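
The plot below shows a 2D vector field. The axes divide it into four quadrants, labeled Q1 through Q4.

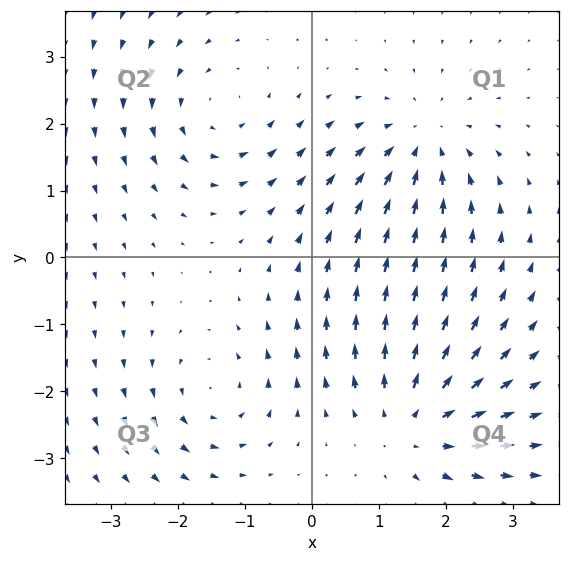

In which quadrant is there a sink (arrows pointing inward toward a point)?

The sink sits at approximately (1.7, 1.7), which lies in quadrant Q1. The divergence there is about -4, negative as expected for a sink.

Q1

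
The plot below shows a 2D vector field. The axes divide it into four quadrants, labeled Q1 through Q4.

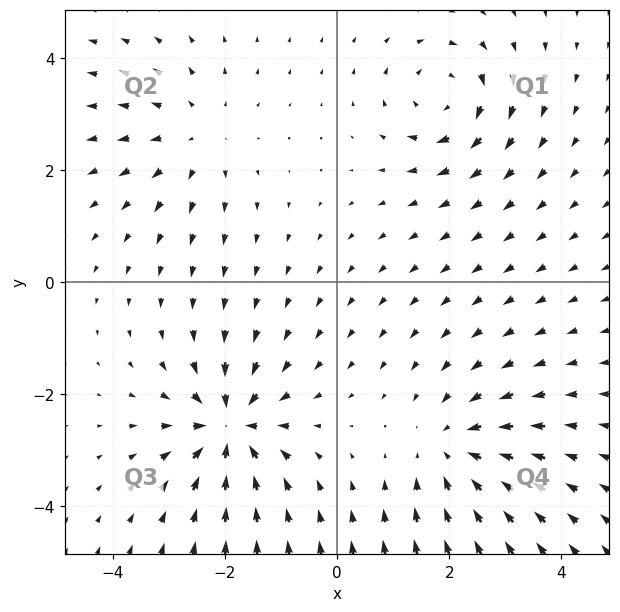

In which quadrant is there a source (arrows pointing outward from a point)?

The source sits at approximately (-2.5, 2.6), which lies in quadrant Q2. The divergence there is about +3, positive as expected for a source.

Q2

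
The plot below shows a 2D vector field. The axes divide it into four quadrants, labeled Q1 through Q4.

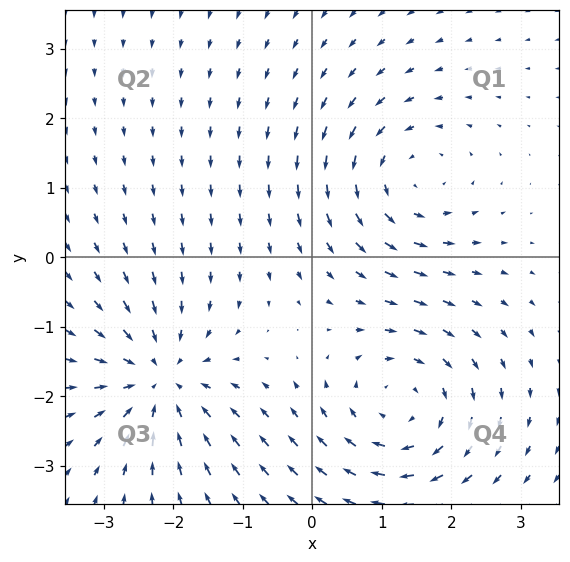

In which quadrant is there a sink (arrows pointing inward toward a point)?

Q3

The sink sits at approximately (-2.2, -1.8), which lies in quadrant Q3. The divergence there is about -5, negative as expected for a sink.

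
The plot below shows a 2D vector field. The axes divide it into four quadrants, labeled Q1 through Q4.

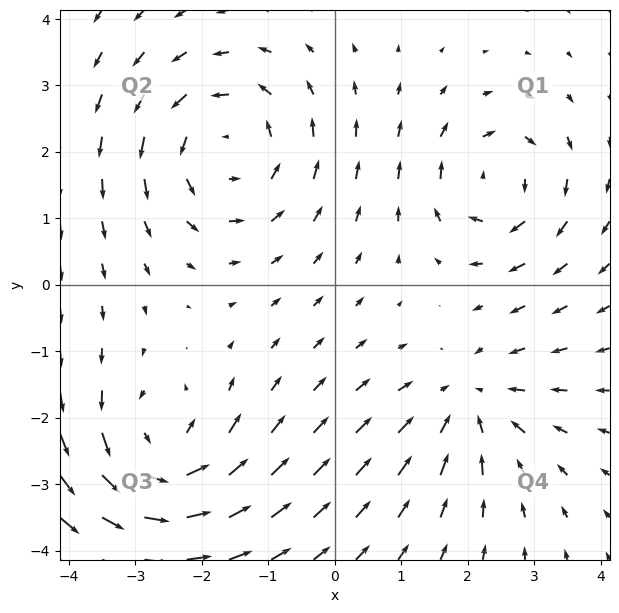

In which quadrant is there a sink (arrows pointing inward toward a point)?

Q4

The sink sits at approximately (2.0, -1.8), which lies in quadrant Q4. The divergence there is about -4, negative as expected for a sink.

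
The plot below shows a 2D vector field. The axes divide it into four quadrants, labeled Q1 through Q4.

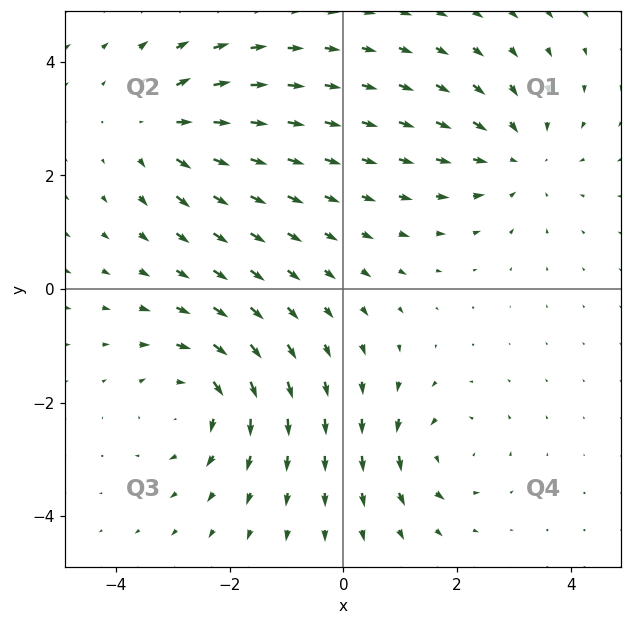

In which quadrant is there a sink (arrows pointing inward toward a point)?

Q1

The sink sits at approximately (3.1, 2.3), which lies in quadrant Q1. The divergence there is about -3, negative as expected for a sink.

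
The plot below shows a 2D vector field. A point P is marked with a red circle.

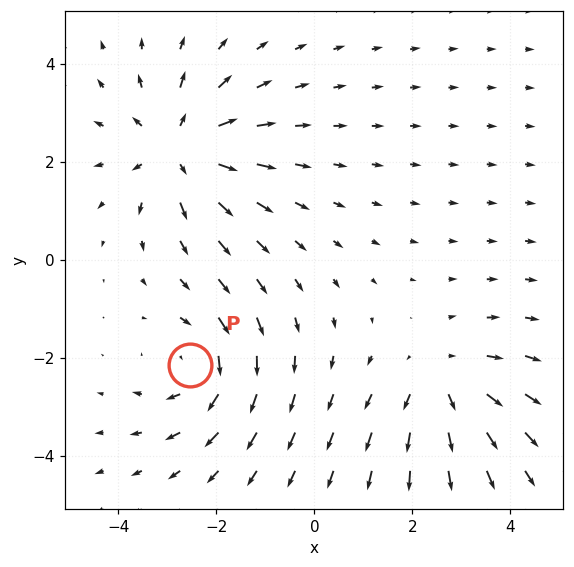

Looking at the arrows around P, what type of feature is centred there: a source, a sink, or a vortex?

vortex

At P (-2.5, -2.1) the arrows circulate clockwise. Divergence ≈0, curl about -3 — near-zero divergence with nonzero curl is a vortex.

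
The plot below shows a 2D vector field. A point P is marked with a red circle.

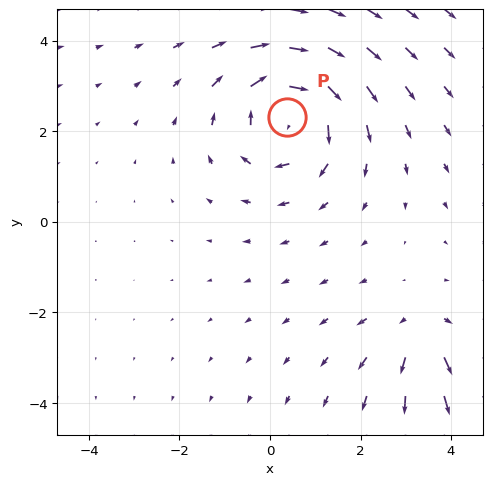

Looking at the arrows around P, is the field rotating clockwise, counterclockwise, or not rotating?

Near P at (0.4, 2.3) the arrows circulate clockwise. The curl (z-component) there is about -4; negative curl means clockwise rotation.

clockwise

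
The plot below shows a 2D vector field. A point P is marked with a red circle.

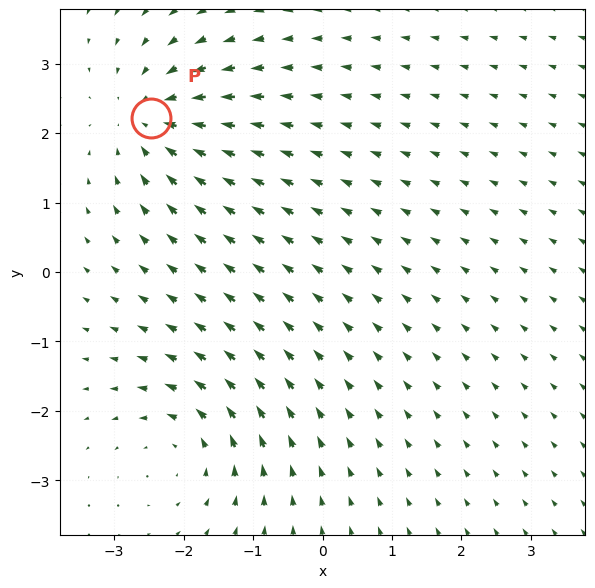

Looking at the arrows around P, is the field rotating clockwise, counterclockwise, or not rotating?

Near P at (-2.5, 2.2) the arrows show no circulation. The curl there is ≈0.

not rotating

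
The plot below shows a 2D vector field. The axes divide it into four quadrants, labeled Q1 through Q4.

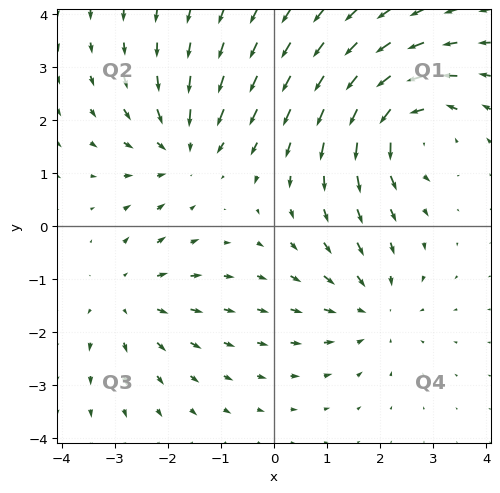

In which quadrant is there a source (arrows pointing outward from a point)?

The source sits at approximately (-2.7, -1.4), which lies in quadrant Q3. The divergence there is about +2, positive as expected for a source.

Q3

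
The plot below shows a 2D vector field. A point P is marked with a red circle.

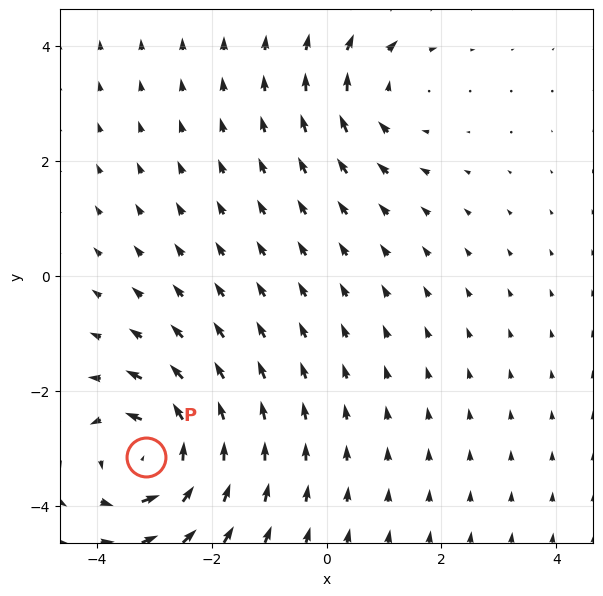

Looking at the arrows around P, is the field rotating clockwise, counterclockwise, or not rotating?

counterclockwise

Near P at (-3.1, -3.2) the arrows circulate counterclockwise. The curl (z-component) there is about +6; positive curl means counterclockwise rotation.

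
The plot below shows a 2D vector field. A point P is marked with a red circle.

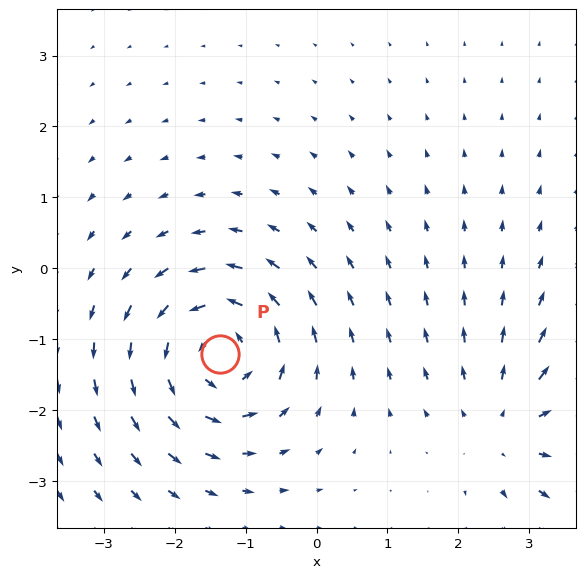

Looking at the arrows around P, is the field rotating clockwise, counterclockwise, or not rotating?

Near P at (-1.4, -1.2) the arrows circulate counterclockwise. The curl (z-component) there is about +4; positive curl means counterclockwise rotation.

counterclockwise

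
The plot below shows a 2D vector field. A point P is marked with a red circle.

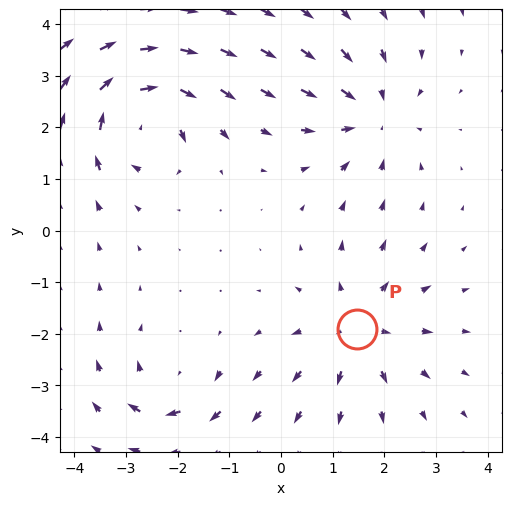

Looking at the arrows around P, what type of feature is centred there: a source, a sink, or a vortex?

At P (1.5, -1.9) the arrows spread outward. Divergence about +4, curl ≈0 — positive divergence with near-zero curl is a source.

source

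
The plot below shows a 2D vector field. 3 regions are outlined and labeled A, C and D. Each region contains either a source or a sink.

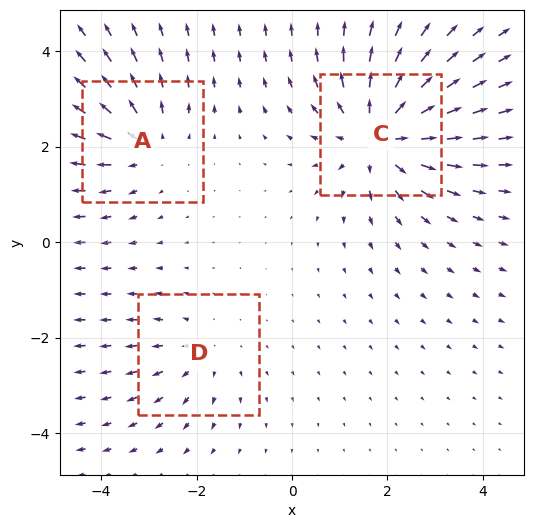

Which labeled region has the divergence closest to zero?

D

Divergence at each region's feature centre — A: about +3, C: about +5, D: about +2. Region D is closest to zero.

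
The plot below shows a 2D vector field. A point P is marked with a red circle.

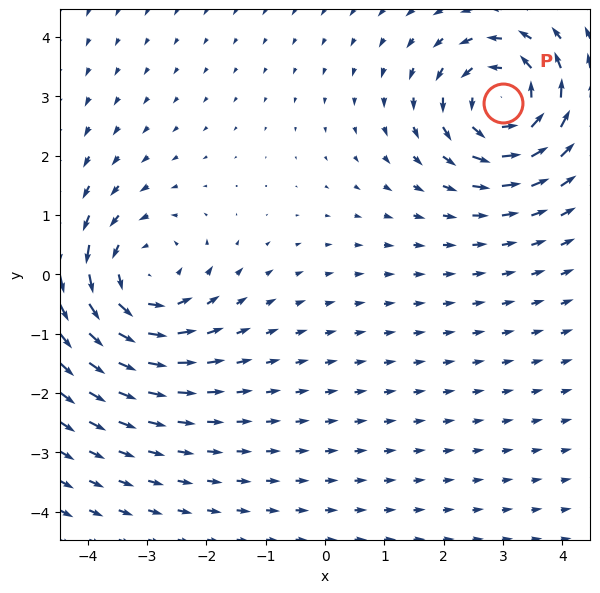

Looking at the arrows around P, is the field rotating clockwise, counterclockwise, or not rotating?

counterclockwise

Near P at (3.0, 2.9) the arrows circulate counterclockwise. The curl (z-component) there is about +6; positive curl means counterclockwise rotation.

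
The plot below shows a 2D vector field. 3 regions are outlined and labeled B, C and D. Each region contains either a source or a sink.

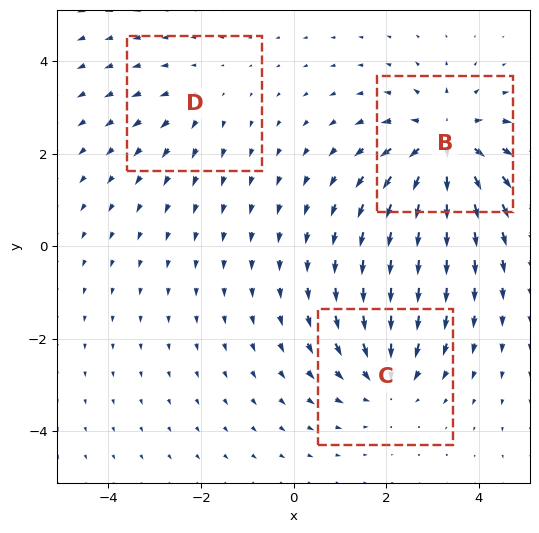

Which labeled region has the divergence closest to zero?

Divergence at each region's feature centre — B: about +5, C: about -3, D: about +2. Region D is closest to zero.

D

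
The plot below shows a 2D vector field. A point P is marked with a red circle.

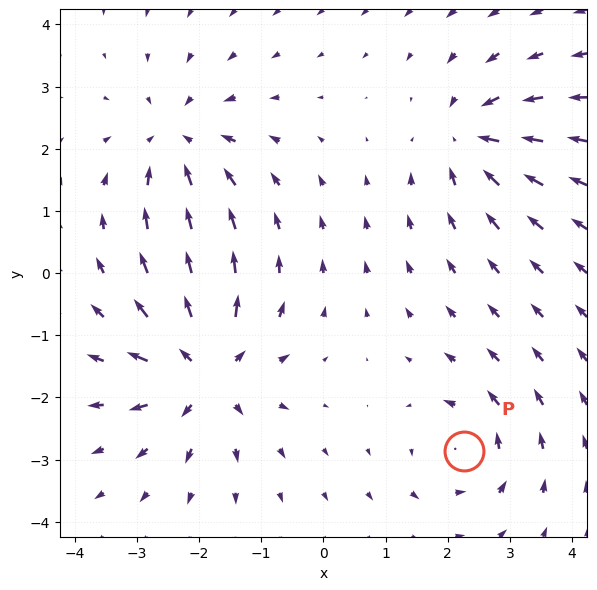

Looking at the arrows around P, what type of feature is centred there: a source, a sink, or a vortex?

vortex

At P (2.3, -2.9) the arrows circulate counterclockwise. Divergence ≈0, curl about +4 — near-zero divergence with nonzero curl is a vortex.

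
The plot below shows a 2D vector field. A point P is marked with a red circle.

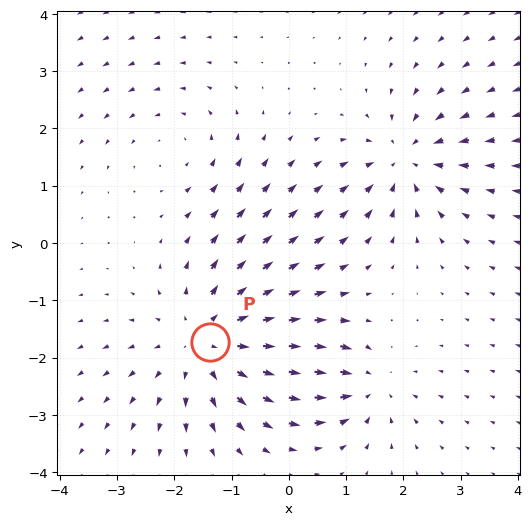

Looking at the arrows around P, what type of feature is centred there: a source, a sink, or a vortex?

source

At P (-1.4, -1.7) the arrows spread outward. Divergence about +4, curl ≈0 — positive divergence with near-zero curl is a source.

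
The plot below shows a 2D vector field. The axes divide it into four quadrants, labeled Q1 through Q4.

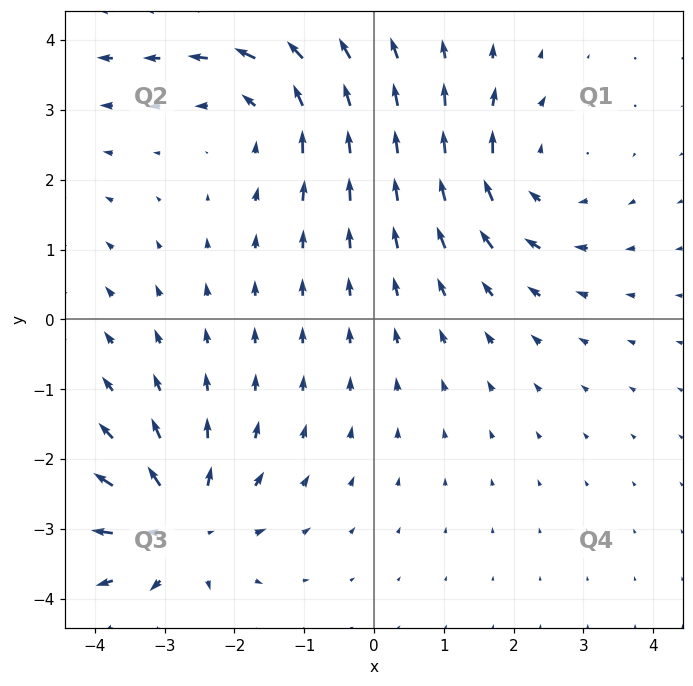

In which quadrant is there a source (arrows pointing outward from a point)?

The source sits at approximately (-2.8, -3.0), which lies in quadrant Q3. The divergence there is about +4, positive as expected for a source.

Q3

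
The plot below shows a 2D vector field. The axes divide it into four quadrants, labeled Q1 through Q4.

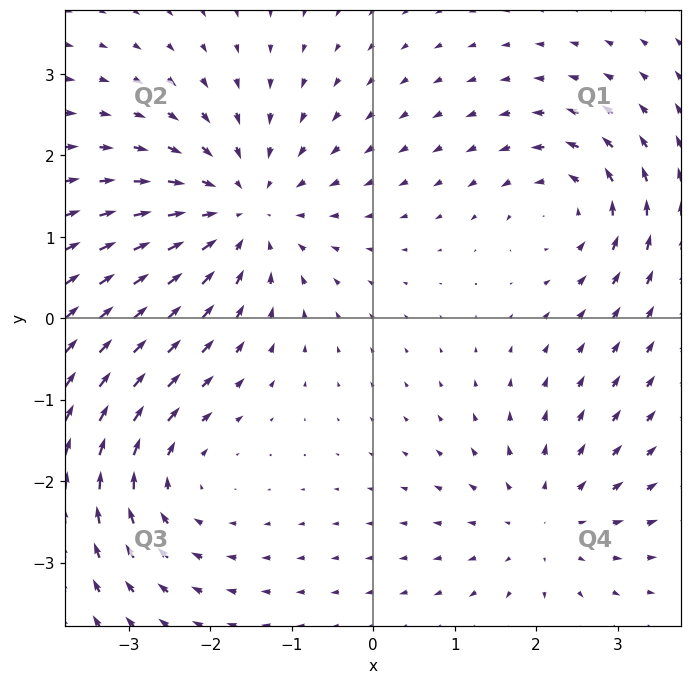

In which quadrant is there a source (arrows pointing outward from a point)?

The source sits at approximately (2.1, -2.5), which lies in quadrant Q4. The divergence there is about +3, positive as expected for a source.

Q4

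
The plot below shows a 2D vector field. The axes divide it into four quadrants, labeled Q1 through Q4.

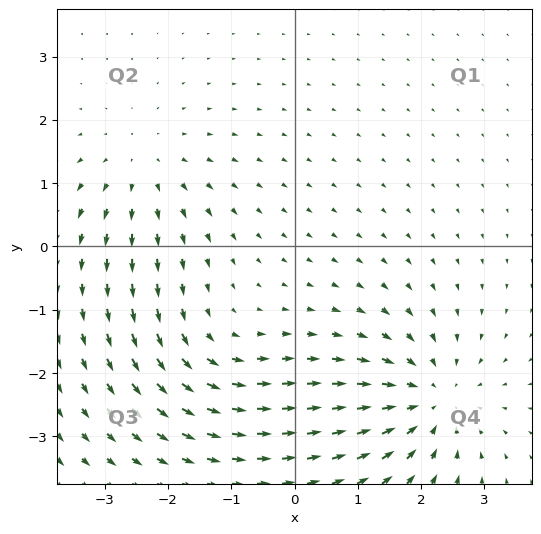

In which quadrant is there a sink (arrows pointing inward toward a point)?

The sink sits at approximately (2.1, -2.4), which lies in quadrant Q4. The divergence there is about -4, negative as expected for a sink.

Q4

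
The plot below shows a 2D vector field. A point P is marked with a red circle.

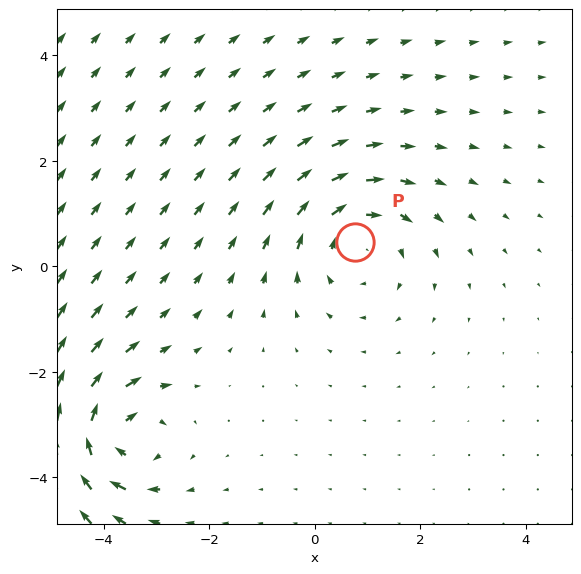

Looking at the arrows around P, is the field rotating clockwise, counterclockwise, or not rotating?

Near P at (0.8, 0.5) the arrows circulate clockwise. The curl (z-component) there is about -4; negative curl means clockwise rotation.

clockwise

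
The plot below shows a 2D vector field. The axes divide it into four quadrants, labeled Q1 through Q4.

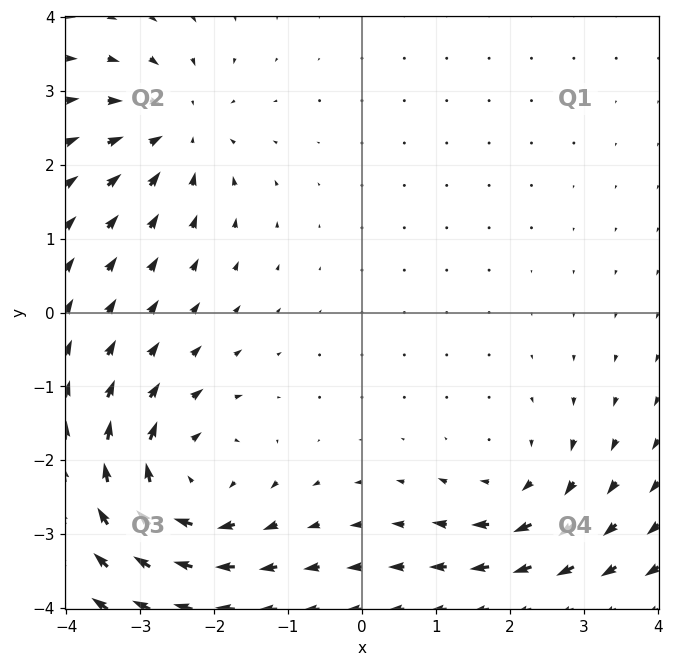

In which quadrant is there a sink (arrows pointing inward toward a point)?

The sink sits at approximately (-2.5, 2.5), which lies in quadrant Q2. The divergence there is about -4, negative as expected for a sink.

Q2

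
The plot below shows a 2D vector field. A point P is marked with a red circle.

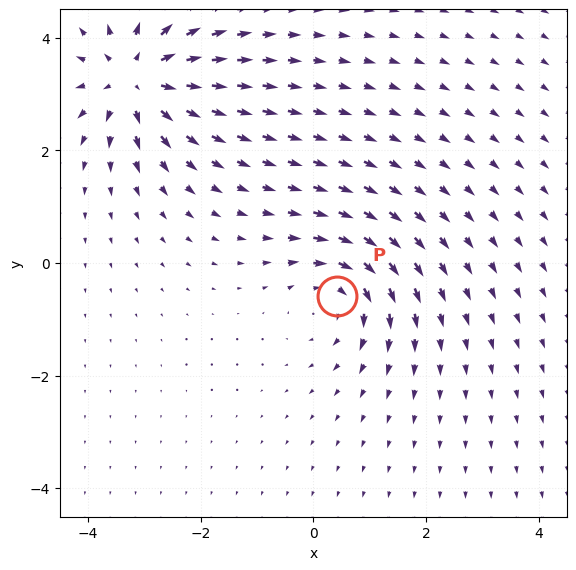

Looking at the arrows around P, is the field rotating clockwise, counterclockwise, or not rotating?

Near P at (0.4, -0.6) the arrows circulate clockwise. The curl (z-component) there is about -4; negative curl means clockwise rotation.

clockwise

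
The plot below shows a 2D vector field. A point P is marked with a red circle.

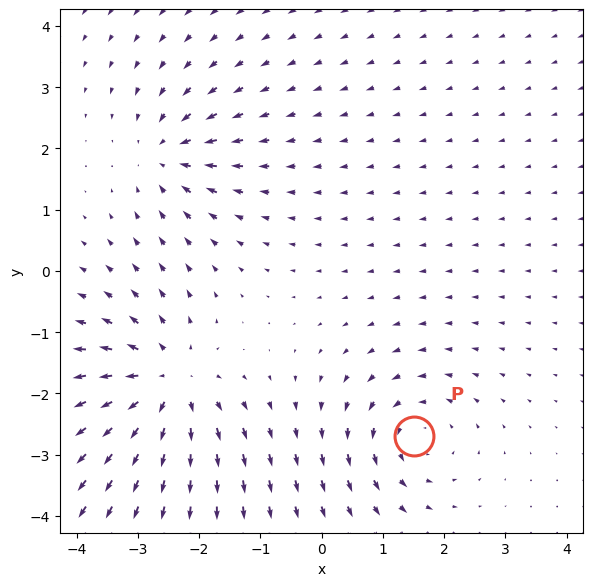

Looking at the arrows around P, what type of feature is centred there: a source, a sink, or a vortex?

At P (1.5, -2.7) the arrows circulate counterclockwise. Divergence ≈0, curl about +4 — near-zero divergence with nonzero curl is a vortex.

vortex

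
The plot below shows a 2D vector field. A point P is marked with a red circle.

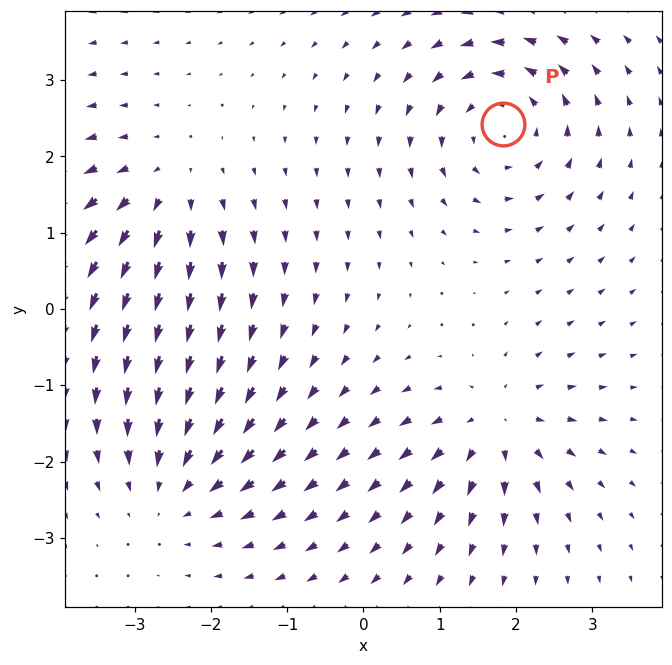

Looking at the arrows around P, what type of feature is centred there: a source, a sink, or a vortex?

vortex

At P (1.8, 2.4) the arrows circulate counterclockwise. Divergence ≈0, curl about +4 — near-zero divergence with nonzero curl is a vortex.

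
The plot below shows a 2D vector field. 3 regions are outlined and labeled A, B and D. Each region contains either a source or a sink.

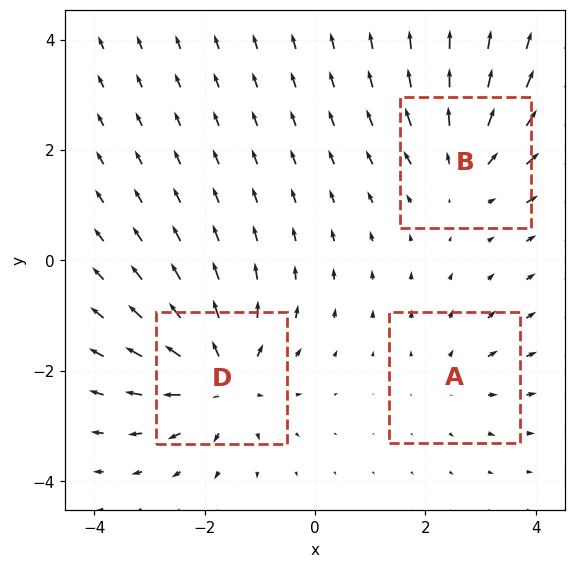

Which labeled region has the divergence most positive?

Divergence at each region's feature centre — A: about +2, B: about +3, D: about +5. Region D is most positive.

D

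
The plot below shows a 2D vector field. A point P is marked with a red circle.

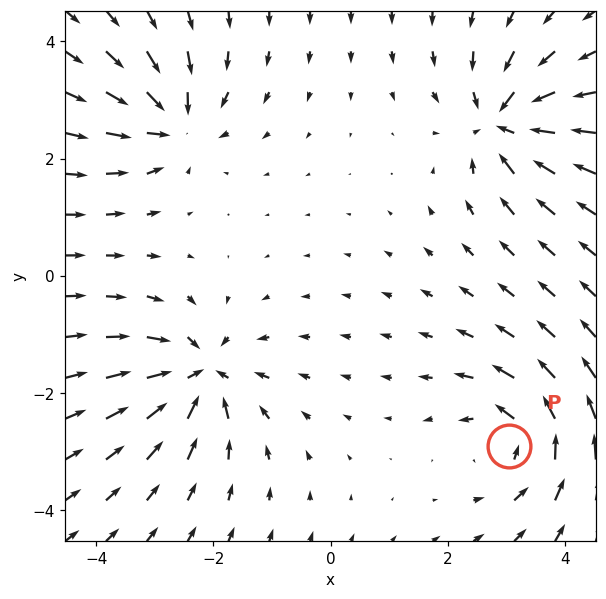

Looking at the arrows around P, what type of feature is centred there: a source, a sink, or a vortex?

vortex

At P (3.1, -2.9) the arrows circulate counterclockwise. Divergence ≈0, curl about +6 — near-zero divergence with nonzero curl is a vortex.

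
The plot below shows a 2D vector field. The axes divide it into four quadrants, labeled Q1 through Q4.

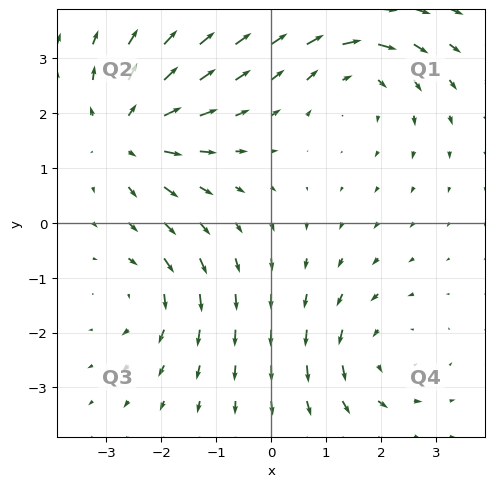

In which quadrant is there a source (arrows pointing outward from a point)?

Q2

The source sits at approximately (-2.6, 1.6), which lies in quadrant Q2. The divergence there is about +4, positive as expected for a source.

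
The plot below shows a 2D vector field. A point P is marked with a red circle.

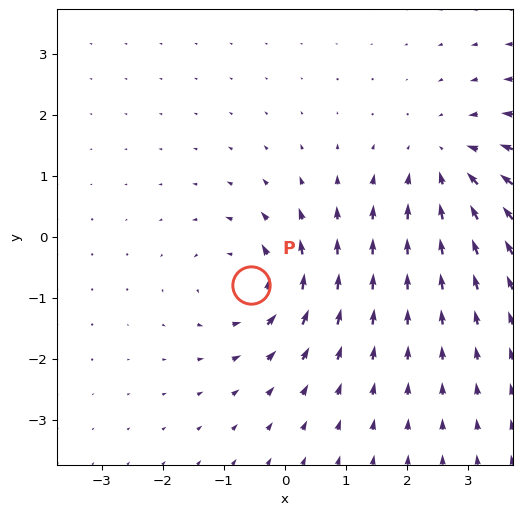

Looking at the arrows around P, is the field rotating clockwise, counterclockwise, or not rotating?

Near P at (-0.6, -0.8) the arrows circulate counterclockwise. The curl (z-component) there is about +5; positive curl means counterclockwise rotation.

counterclockwise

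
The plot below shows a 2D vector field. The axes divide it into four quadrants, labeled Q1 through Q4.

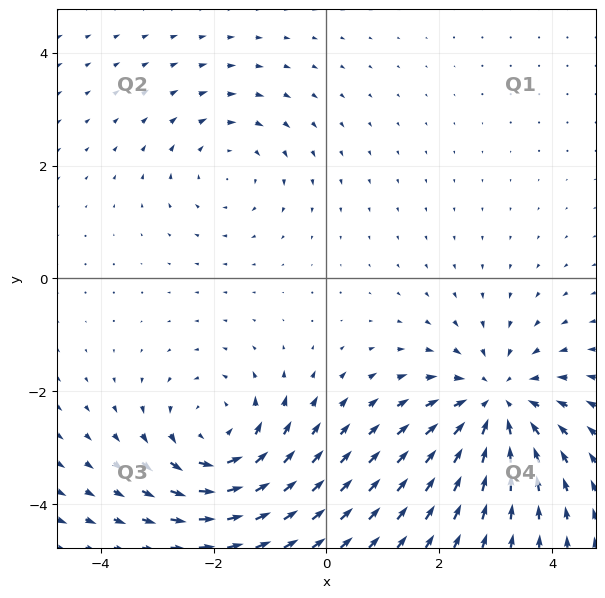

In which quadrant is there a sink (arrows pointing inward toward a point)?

Q4

The sink sits at approximately (3.0, -2.2), which lies in quadrant Q4. The divergence there is about -4, negative as expected for a sink.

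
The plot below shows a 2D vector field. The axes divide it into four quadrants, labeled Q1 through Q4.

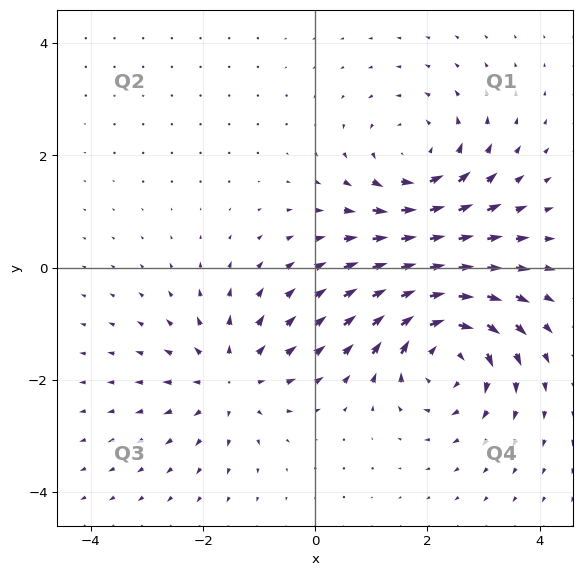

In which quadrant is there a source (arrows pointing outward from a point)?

The source sits at approximately (-1.5, -2.0), which lies in quadrant Q3. The divergence there is about +3, positive as expected for a source.

Q3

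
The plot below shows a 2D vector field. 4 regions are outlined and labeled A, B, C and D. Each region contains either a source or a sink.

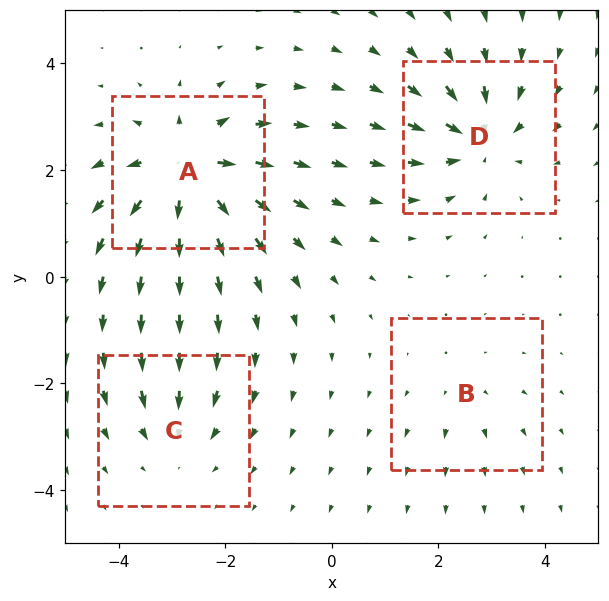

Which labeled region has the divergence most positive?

A

Divergence at each region's feature centre — A: about +8, B: about +2, C: about -4, D: about -6. Region A is most positive.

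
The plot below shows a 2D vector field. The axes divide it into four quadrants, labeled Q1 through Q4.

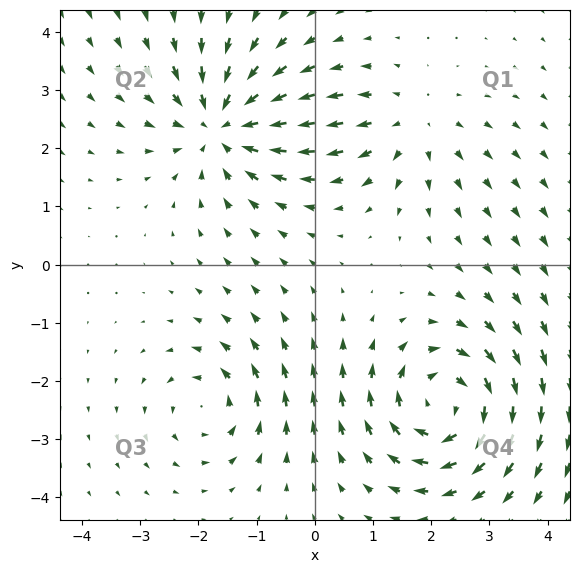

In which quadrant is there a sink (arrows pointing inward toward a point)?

Q2

The sink sits at approximately (-1.6, 2.4), which lies in quadrant Q2. The divergence there is about -4, negative as expected for a sink.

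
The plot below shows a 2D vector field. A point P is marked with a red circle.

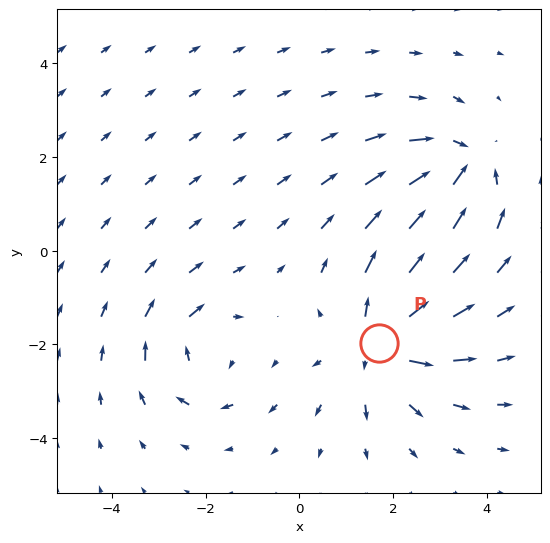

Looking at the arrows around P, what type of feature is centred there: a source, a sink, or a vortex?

At P (1.7, -2.0) the arrows spread outward. Divergence about +5, curl ≈0 — positive divergence with near-zero curl is a source.

source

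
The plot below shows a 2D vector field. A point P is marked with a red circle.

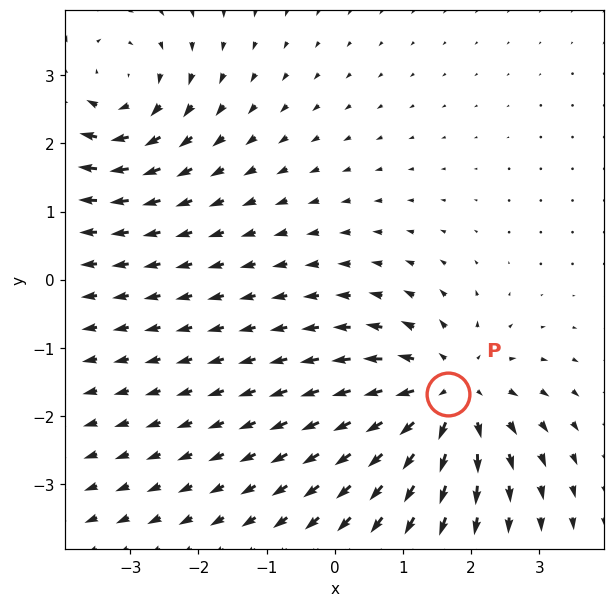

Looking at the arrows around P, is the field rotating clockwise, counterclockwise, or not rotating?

not rotating

Near P at (1.7, -1.7) the arrows show no circulation. The curl there is ≈0.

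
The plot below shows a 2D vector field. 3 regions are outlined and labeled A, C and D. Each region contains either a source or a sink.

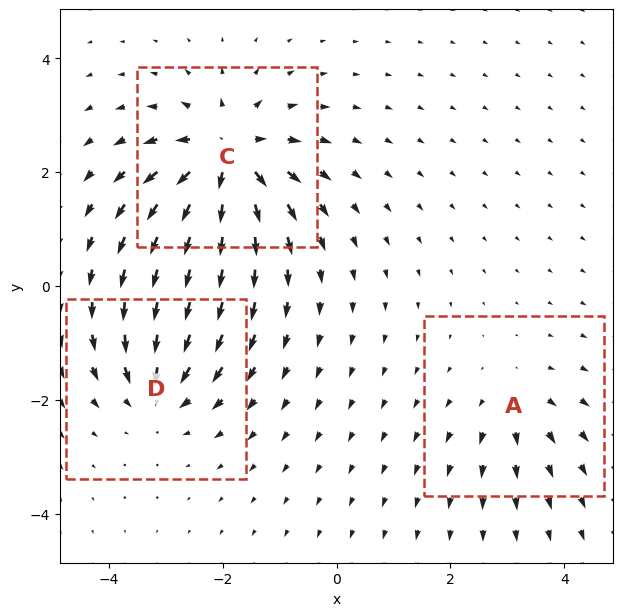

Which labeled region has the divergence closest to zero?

Divergence at each region's feature centre — A: about +3, C: about +6, D: about -4. Region A is closest to zero.

A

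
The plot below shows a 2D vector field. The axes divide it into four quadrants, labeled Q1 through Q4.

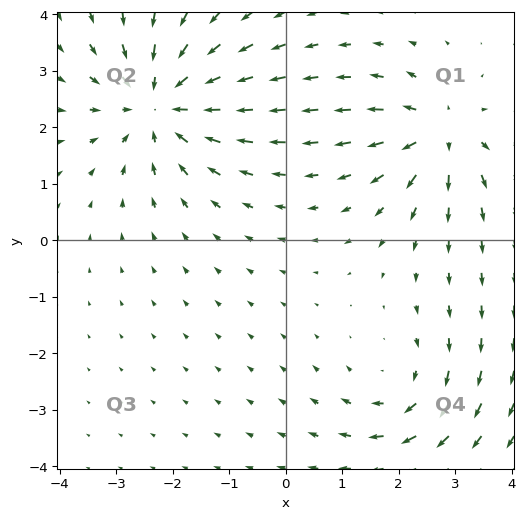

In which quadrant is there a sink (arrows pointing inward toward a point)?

The sink sits at approximately (-2.2, 2.4), which lies in quadrant Q2. The divergence there is about -4, negative as expected for a sink.

Q2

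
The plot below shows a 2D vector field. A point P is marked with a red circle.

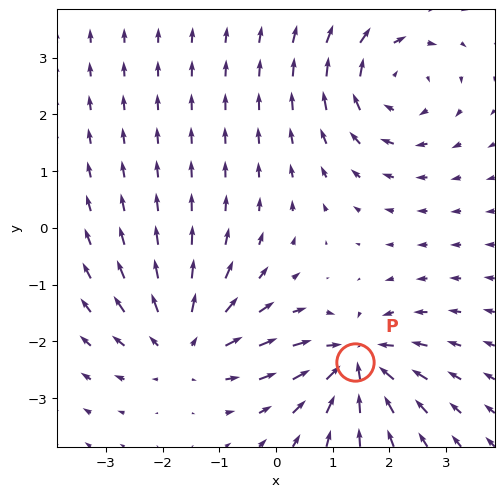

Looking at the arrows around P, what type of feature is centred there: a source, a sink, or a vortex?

sink

At P (1.4, -2.4) the arrows converge inward. Divergence about -5, curl ≈0 — negative divergence with near-zero curl is a sink.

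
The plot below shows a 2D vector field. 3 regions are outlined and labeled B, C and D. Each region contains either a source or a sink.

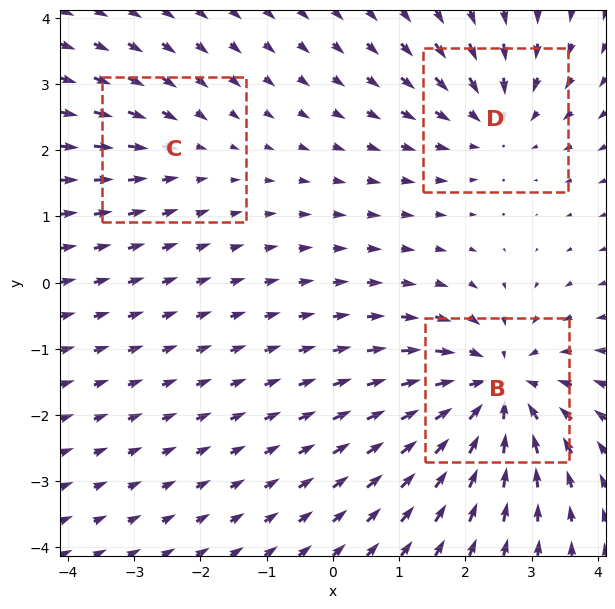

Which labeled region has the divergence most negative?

B

Divergence at each region's feature centre — B: about -5, C: about -2, D: about -3. Region B is most negative.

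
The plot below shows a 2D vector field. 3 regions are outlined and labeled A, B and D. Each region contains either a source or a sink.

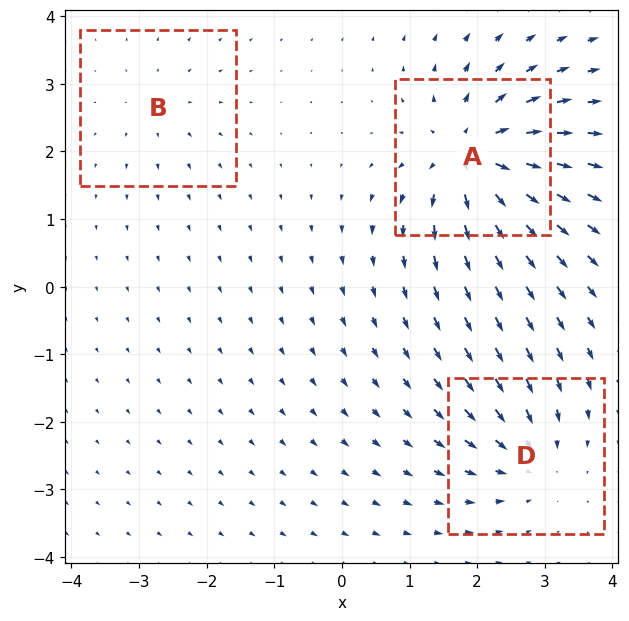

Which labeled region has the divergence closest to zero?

Divergence at each region's feature centre — A: about +7, B: about +2, D: about -4. Region B is closest to zero.

B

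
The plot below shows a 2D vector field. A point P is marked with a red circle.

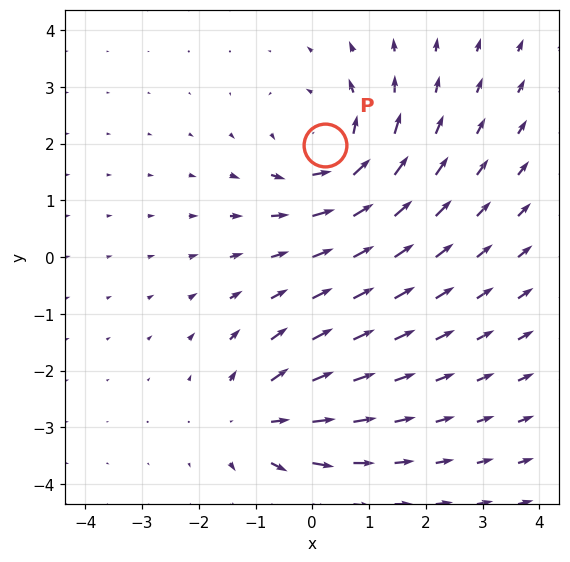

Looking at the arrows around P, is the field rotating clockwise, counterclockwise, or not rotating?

counterclockwise

Near P at (0.2, 2.0) the arrows circulate counterclockwise. The curl (z-component) there is about +4; positive curl means counterclockwise rotation.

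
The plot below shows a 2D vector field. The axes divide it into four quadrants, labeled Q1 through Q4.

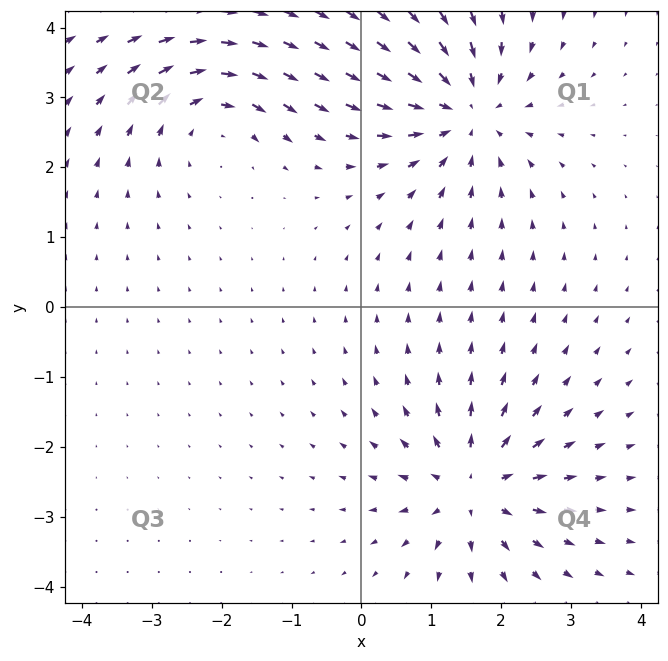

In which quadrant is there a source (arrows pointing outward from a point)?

The source sits at approximately (1.6, -2.6), which lies in quadrant Q4. The divergence there is about +5, positive as expected for a source.

Q4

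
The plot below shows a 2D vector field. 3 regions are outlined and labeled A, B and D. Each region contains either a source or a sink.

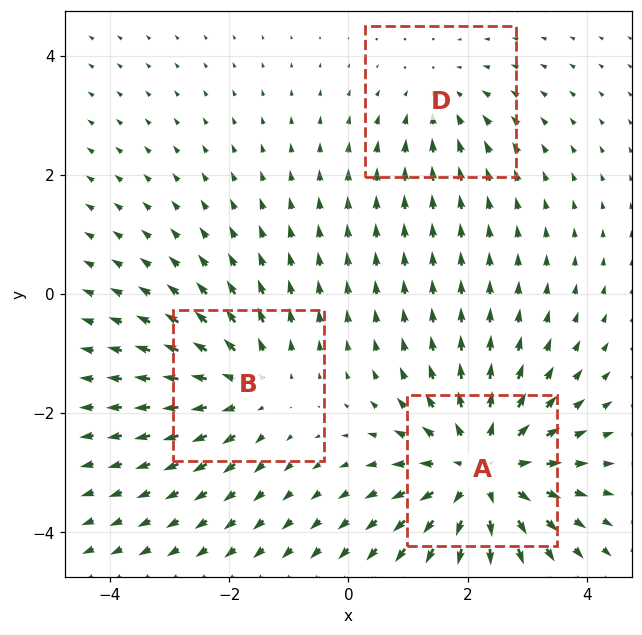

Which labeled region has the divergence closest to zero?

Divergence at each region's feature centre — A: about +4, B: about +3, D: about -2. Region D is closest to zero.

D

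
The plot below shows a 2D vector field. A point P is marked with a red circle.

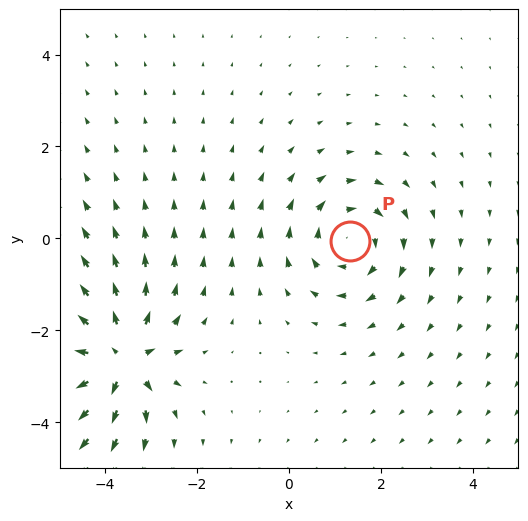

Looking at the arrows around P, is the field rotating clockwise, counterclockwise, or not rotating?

Near P at (1.3, -0.1) the arrows circulate clockwise. The curl (z-component) there is about -3; negative curl means clockwise rotation.

clockwise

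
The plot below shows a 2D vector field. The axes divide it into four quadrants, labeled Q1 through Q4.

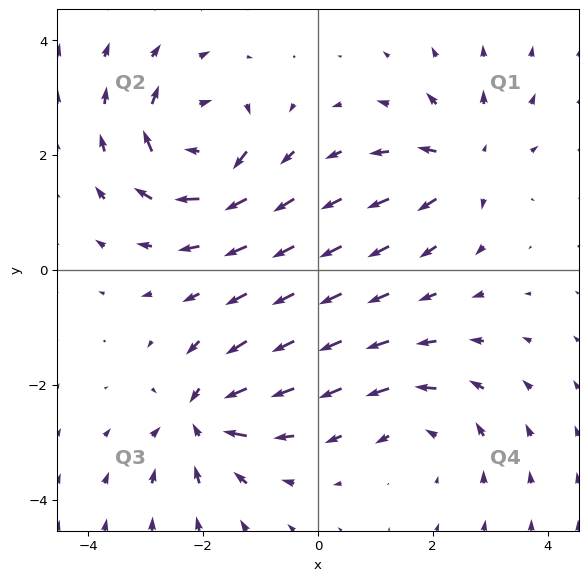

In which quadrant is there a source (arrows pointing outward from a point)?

Q1

The source sits at approximately (2.6, 1.8), which lies in quadrant Q1. The divergence there is about +4, positive as expected for a source.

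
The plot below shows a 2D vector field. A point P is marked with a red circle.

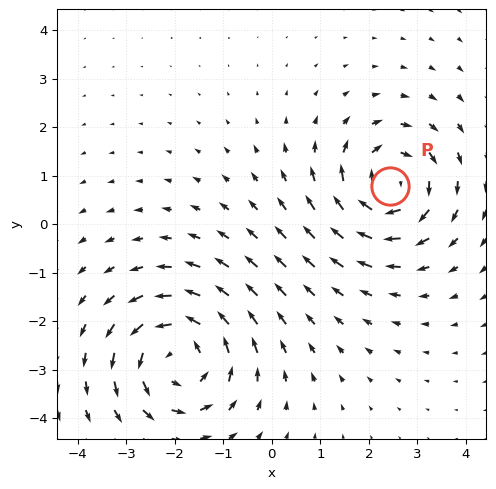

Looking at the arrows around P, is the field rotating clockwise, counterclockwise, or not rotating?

Near P at (2.4, 0.8) the arrows circulate clockwise. The curl (z-component) there is about -5; negative curl means clockwise rotation.

clockwise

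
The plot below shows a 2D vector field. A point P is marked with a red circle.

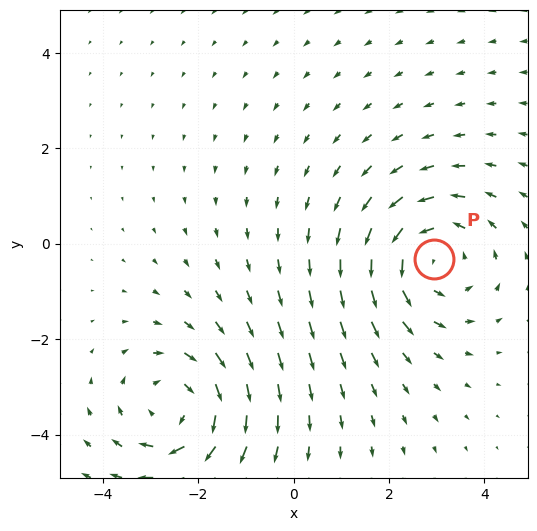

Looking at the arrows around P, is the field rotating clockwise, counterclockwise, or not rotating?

counterclockwise

Near P at (2.9, -0.3) the arrows circulate counterclockwise. The curl (z-component) there is about +4; positive curl means counterclockwise rotation.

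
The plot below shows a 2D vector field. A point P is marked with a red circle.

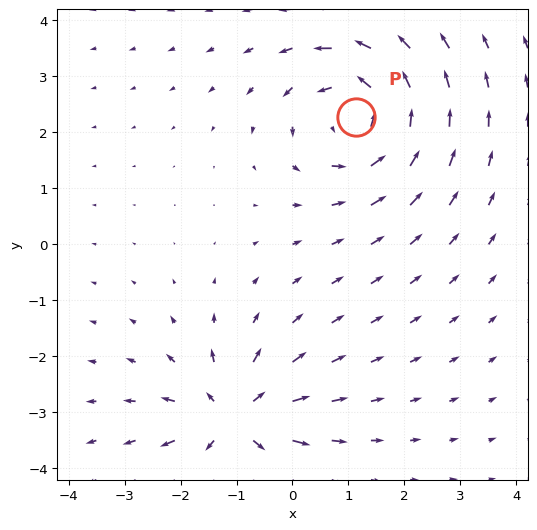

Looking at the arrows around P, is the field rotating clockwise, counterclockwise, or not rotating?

Near P at (1.1, 2.3) the arrows circulate counterclockwise. The curl (z-component) there is about +5; positive curl means counterclockwise rotation.

counterclockwise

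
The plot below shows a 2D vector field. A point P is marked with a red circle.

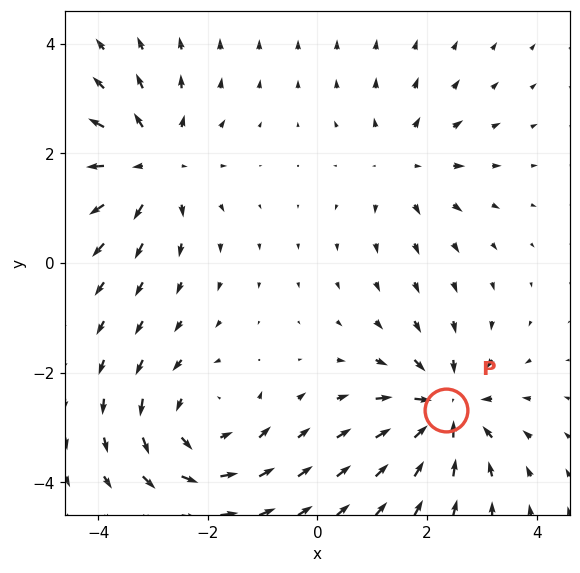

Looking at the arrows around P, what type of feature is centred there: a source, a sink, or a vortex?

At P (2.3, -2.7) the arrows converge inward. Divergence about -5, curl ≈0 — negative divergence with near-zero curl is a sink.

sink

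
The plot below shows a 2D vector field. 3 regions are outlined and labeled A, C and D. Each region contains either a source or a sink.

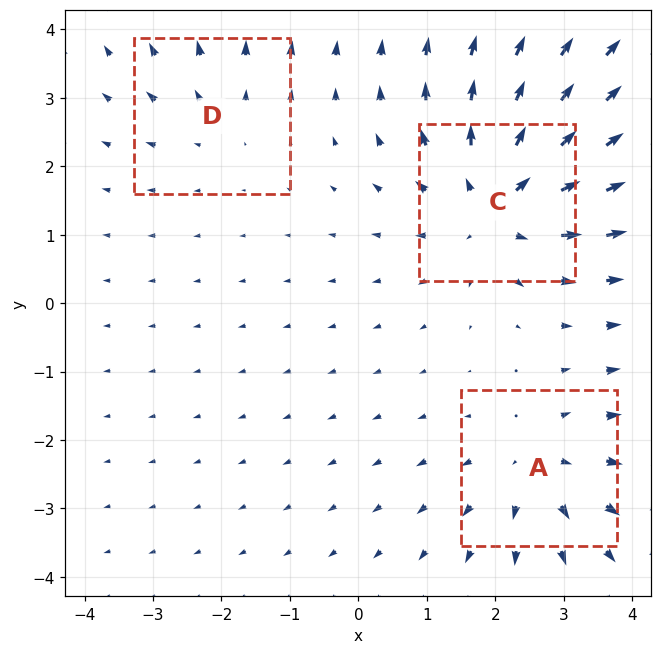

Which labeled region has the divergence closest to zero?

Divergence at each region's feature centre — A: about +3, C: about +5, D: about +2. Region D is closest to zero.

D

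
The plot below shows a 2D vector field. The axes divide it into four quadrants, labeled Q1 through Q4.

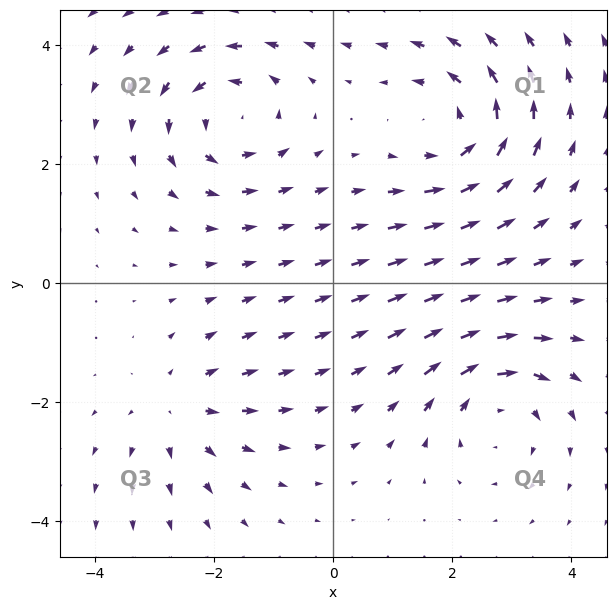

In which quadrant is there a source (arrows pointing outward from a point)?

Q3

The source sits at approximately (-2.6, -2.1), which lies in quadrant Q3. The divergence there is about +3, positive as expected for a source.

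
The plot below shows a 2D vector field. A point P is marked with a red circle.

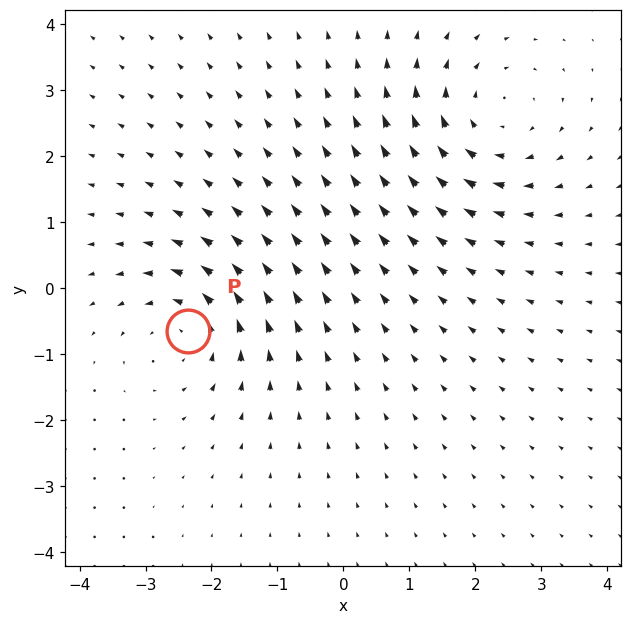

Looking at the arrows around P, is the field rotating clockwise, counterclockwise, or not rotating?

Near P at (-2.4, -0.7) the arrows circulate counterclockwise. The curl (z-component) there is about +3; positive curl means counterclockwise rotation.

counterclockwise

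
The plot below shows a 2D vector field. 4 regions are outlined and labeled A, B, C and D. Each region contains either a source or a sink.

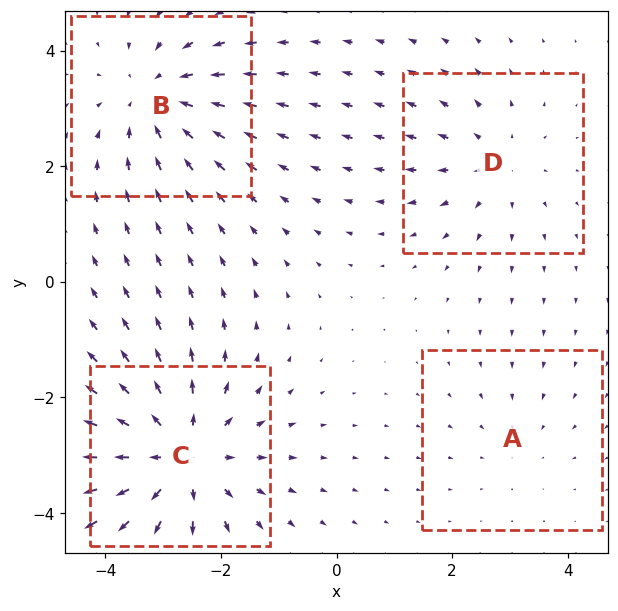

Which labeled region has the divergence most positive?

C

Divergence at each region's feature centre — A: about -2, B: about -4, C: about +6, D: about +3. Region C is most positive.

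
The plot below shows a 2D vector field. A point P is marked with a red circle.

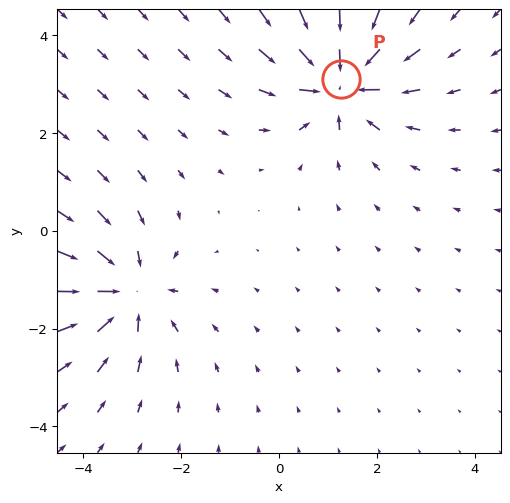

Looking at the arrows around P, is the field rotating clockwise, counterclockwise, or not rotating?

Near P at (1.3, 3.1) the arrows show no circulation. The curl there is ≈0.

not rotating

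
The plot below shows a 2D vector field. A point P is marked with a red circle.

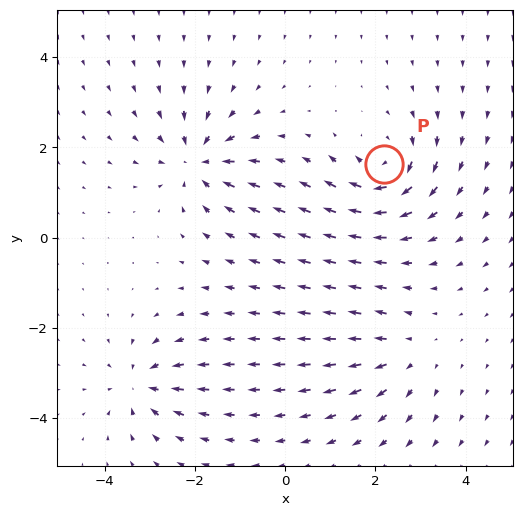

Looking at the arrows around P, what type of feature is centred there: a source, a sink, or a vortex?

At P (2.2, 1.6) the arrows circulate clockwise. Divergence ≈0, curl about -7 — near-zero divergence with nonzero curl is a vortex.

vortex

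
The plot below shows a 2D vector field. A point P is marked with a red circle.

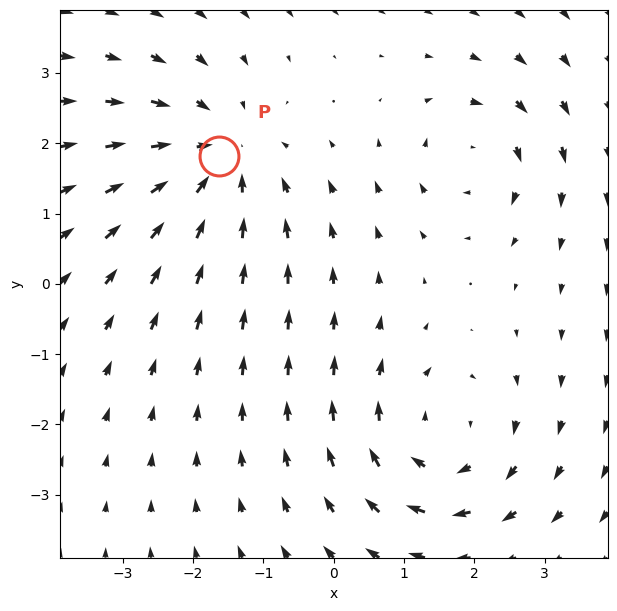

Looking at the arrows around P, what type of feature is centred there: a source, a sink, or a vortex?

sink

At P (-1.6, 1.8) the arrows converge inward. Divergence about -4, curl ≈0 — negative divergence with near-zero curl is a sink.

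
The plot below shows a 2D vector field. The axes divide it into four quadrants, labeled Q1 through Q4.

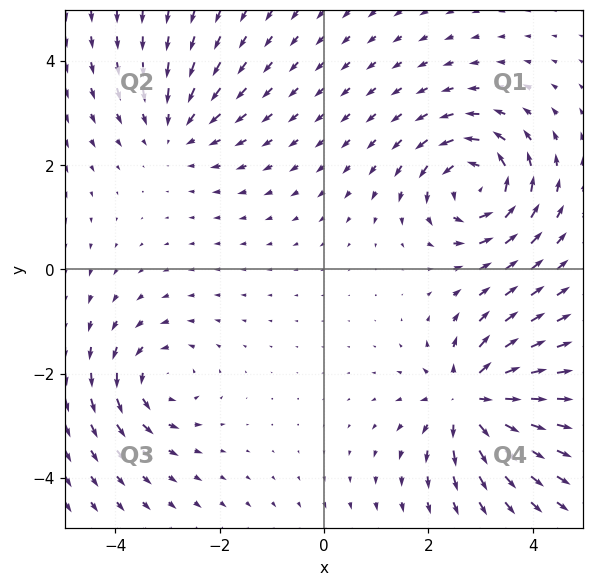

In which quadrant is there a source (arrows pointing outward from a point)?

The source sits at approximately (2.8, -2.5), which lies in quadrant Q4. The divergence there is about +6, positive as expected for a source.

Q4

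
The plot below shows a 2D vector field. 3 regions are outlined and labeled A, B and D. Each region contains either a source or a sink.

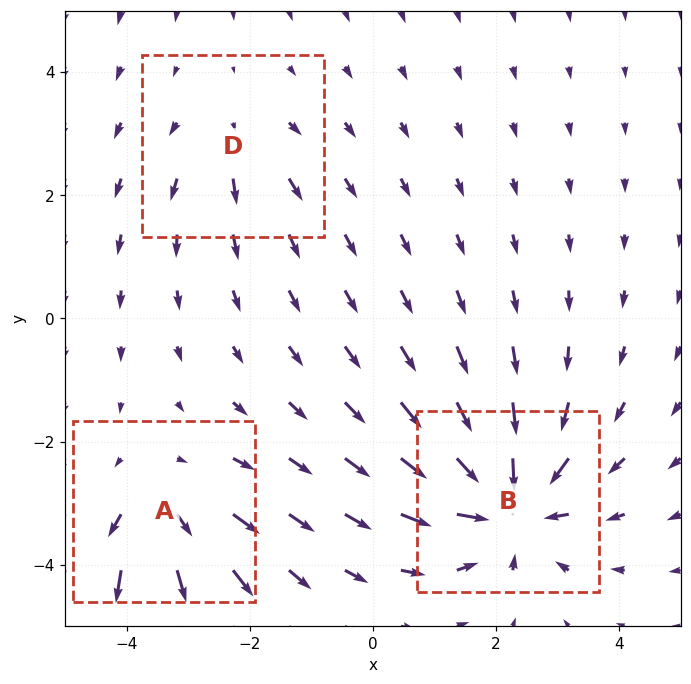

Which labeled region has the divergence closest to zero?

Divergence at each region's feature centre — A: about +4, B: about -6, D: about +2. Region D is closest to zero.

D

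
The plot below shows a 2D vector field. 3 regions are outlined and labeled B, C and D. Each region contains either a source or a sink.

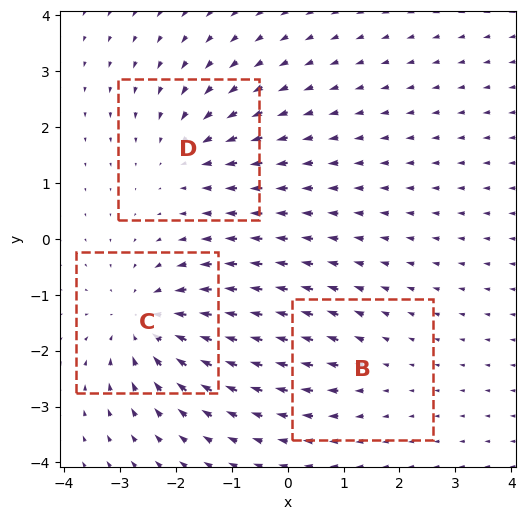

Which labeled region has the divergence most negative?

Divergence at each region's feature centre — B: about +2, C: about -5, D: about -3. Region C is most negative.

C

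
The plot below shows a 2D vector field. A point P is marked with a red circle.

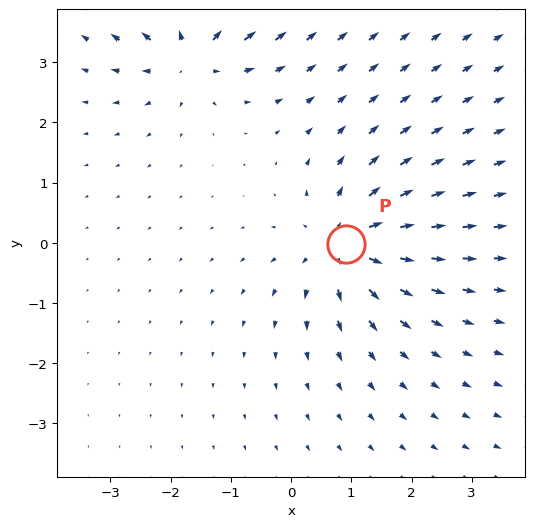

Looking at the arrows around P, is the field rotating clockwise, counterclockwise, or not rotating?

Near P at (0.9, -0.0) the arrows show no circulation. The curl there is ≈0.

not rotating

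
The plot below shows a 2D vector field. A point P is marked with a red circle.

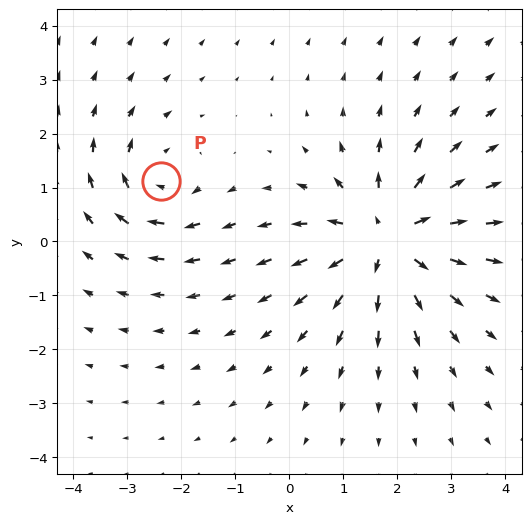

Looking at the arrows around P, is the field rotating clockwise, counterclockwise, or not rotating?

Near P at (-2.4, 1.1) the arrows circulate clockwise. The curl (z-component) there is about -3; negative curl means clockwise rotation.

clockwise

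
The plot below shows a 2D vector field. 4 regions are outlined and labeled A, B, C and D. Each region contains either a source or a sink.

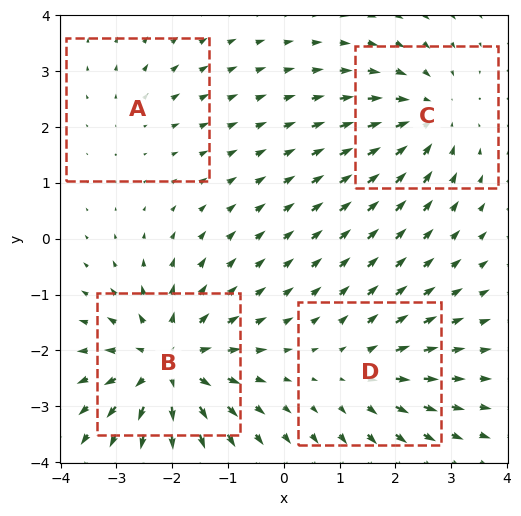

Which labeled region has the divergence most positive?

Divergence at each region's feature centre — A: about +2, B: about +7, C: about -5, D: about +3. Region B is most positive.

B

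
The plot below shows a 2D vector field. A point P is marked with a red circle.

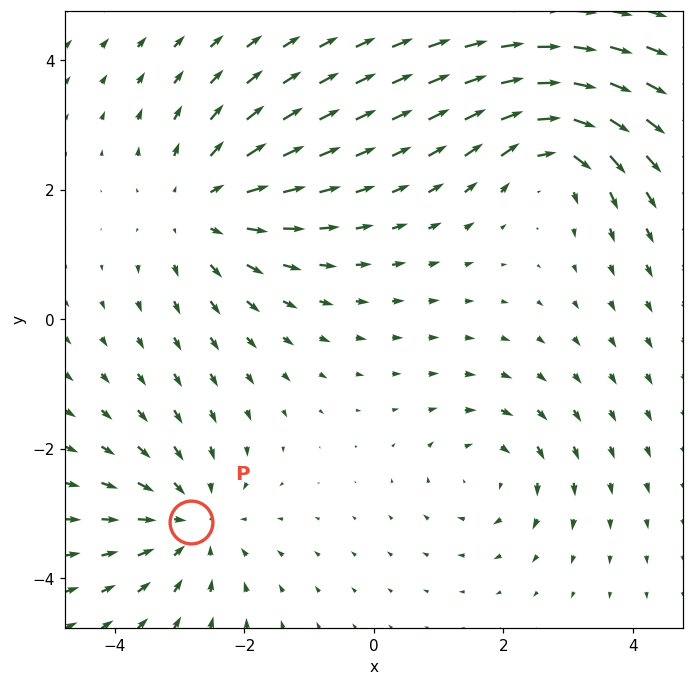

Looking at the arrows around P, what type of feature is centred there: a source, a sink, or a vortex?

sink

At P (-2.8, -3.1) the arrows converge inward. Divergence about -3, curl ≈0 — negative divergence with near-zero curl is a sink.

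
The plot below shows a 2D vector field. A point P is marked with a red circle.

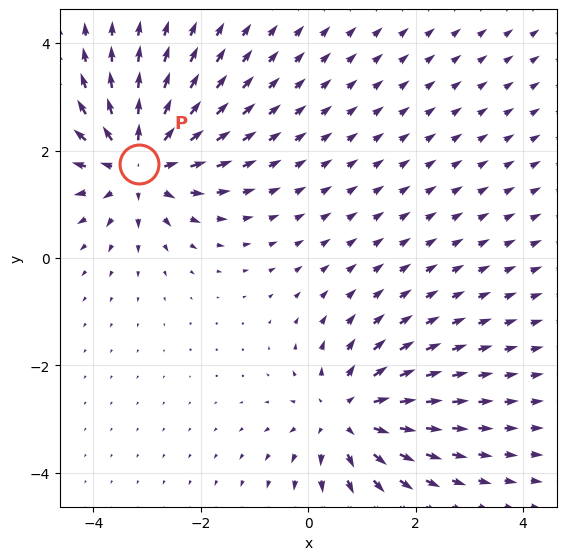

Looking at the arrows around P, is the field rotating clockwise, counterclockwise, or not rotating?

Near P at (-3.1, 1.8) the arrows show no circulation. The curl there is ≈0.

not rotating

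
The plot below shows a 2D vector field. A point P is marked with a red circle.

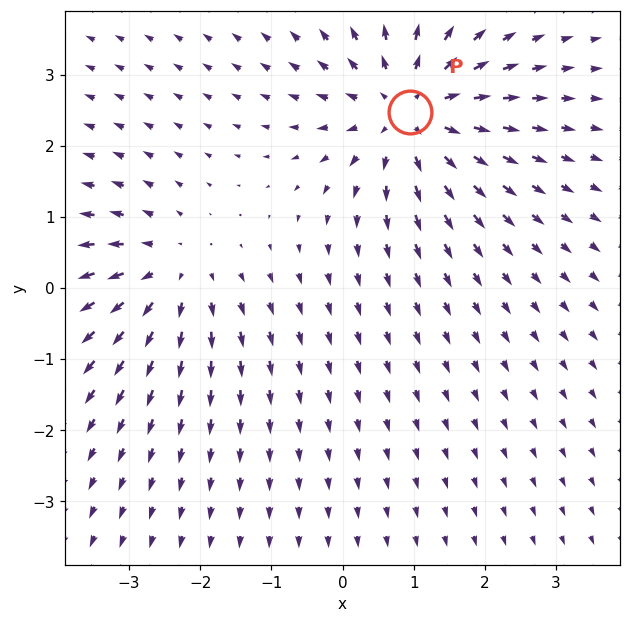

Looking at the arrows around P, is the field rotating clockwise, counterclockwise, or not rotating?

not rotating

Near P at (0.9, 2.5) the arrows show no circulation. The curl there is ≈0.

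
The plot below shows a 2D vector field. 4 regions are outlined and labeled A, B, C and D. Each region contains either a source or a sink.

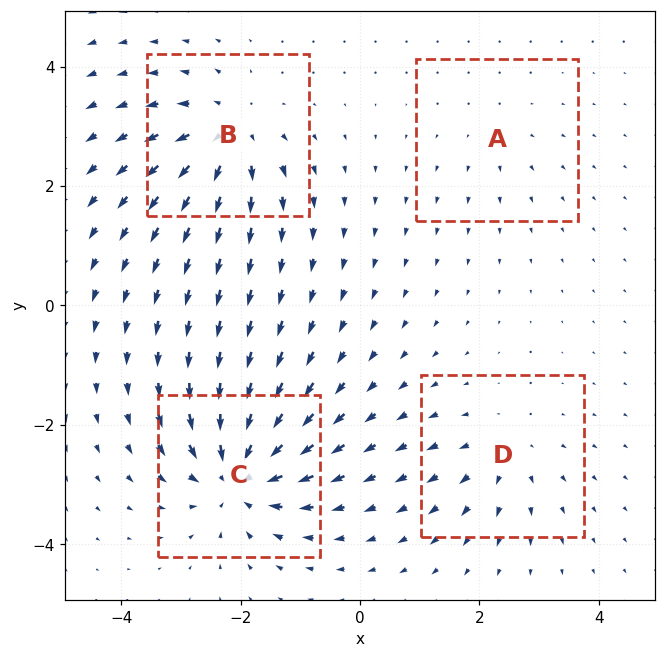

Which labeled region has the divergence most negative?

C

Divergence at each region's feature centre — A: about +2, B: about +7, C: about -8, D: about +4. Region C is most negative.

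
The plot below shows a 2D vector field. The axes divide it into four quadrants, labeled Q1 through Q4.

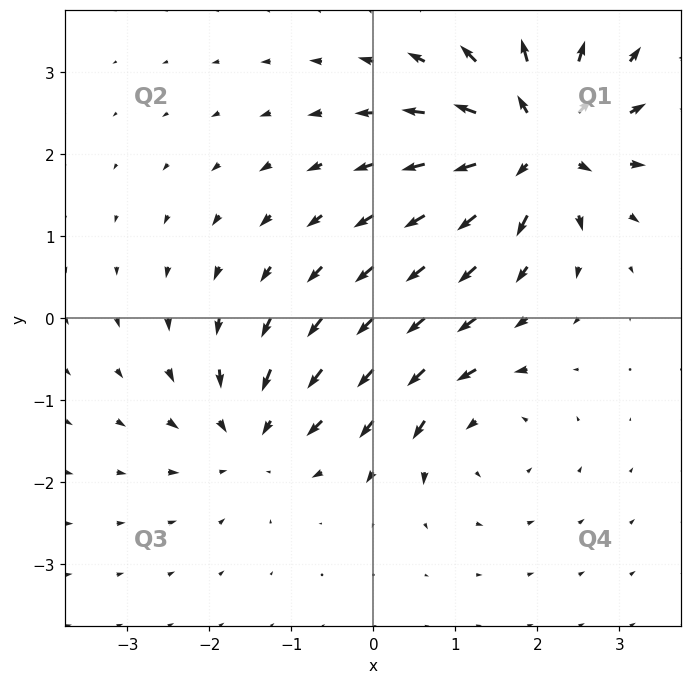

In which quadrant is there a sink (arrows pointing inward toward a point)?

The sink sits at approximately (-1.5, -1.4), which lies in quadrant Q3. The divergence there is about -4, negative as expected for a sink.

Q3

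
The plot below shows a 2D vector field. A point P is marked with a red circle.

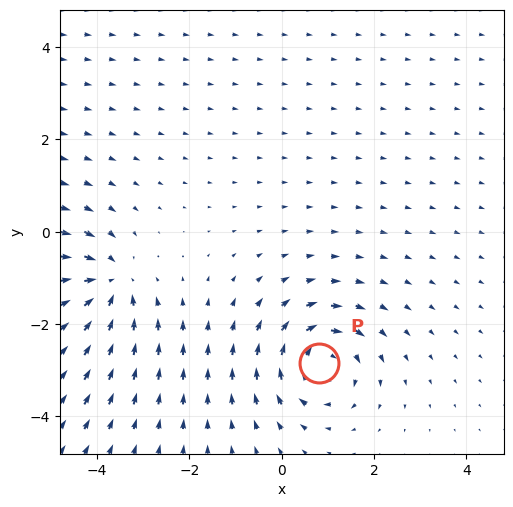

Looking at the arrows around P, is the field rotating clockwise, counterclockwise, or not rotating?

Near P at (0.8, -2.8) the arrows circulate clockwise. The curl (z-component) there is about -3; negative curl means clockwise rotation.

clockwise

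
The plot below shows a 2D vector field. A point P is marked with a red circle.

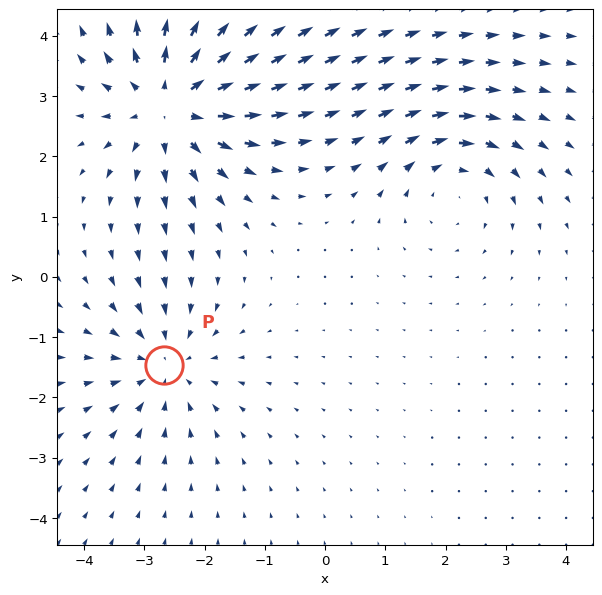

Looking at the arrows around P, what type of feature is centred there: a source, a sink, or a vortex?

At P (-2.7, -1.5) the arrows converge inward. Divergence about -3, curl ≈0 — negative divergence with near-zero curl is a sink.

sink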